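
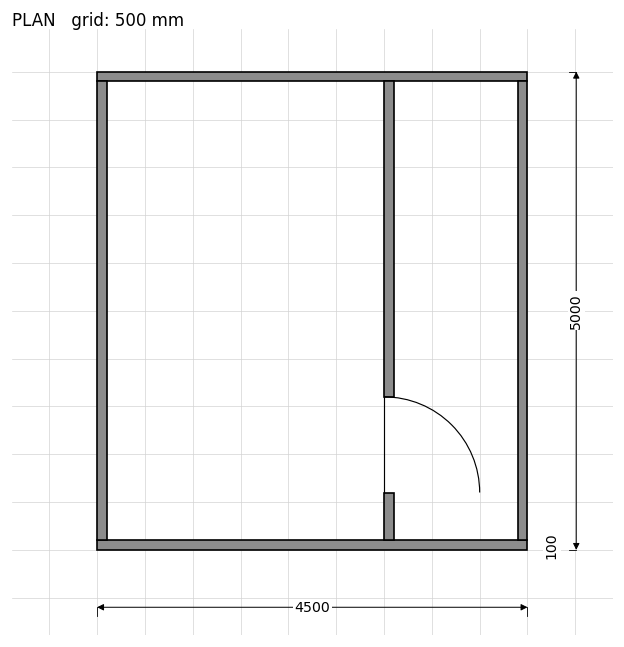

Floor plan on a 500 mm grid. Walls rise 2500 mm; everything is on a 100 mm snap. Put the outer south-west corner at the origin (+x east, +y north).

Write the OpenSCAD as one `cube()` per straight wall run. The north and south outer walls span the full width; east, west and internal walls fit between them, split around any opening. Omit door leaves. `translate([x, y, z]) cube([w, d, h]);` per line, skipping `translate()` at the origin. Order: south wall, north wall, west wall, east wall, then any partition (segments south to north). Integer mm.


cube([4500, 100, 2500]);
translate([0, 4900, 0]) cube([4500, 100, 2500]);
translate([0, 100, 0]) cube([100, 4800, 2500]);
translate([4400, 100, 0]) cube([100, 4800, 2500]);
translate([3000, 100, 0]) cube([100, 500, 2500]);
translate([3000, 1600, 0]) cube([100, 3300, 2500]);


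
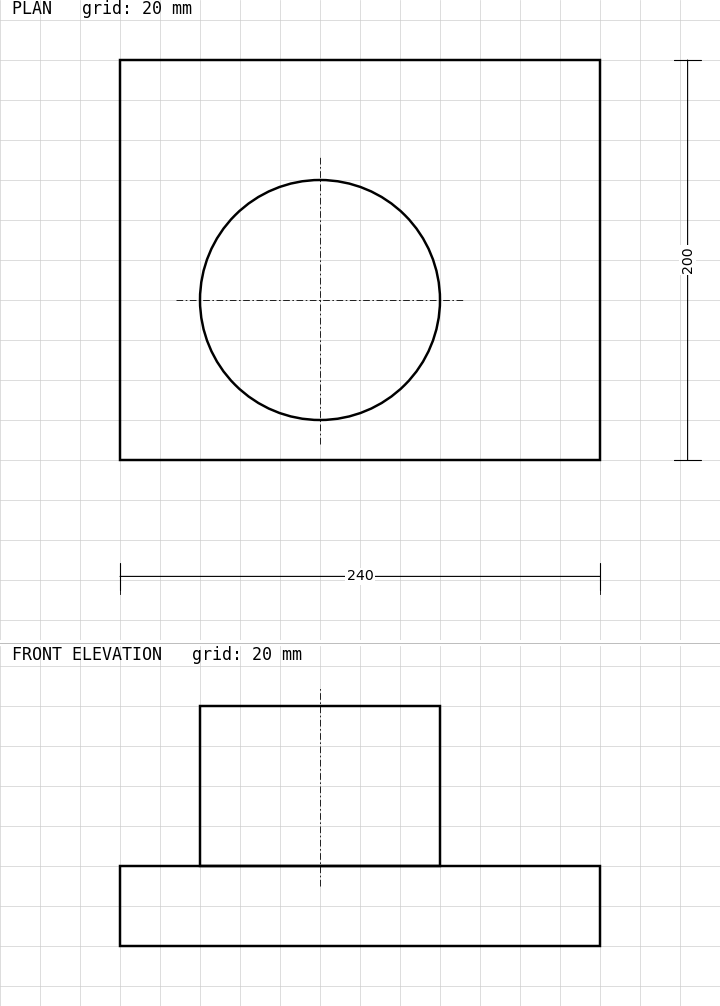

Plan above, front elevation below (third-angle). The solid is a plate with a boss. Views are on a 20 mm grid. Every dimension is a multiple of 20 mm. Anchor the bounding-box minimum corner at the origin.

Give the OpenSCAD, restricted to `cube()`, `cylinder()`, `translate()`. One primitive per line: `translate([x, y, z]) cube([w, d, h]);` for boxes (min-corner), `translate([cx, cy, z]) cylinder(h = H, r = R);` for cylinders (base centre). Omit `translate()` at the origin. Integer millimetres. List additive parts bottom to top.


cube([240, 200, 40]);
translate([100, 80, 40]) cylinder(h = 80, r = 60);


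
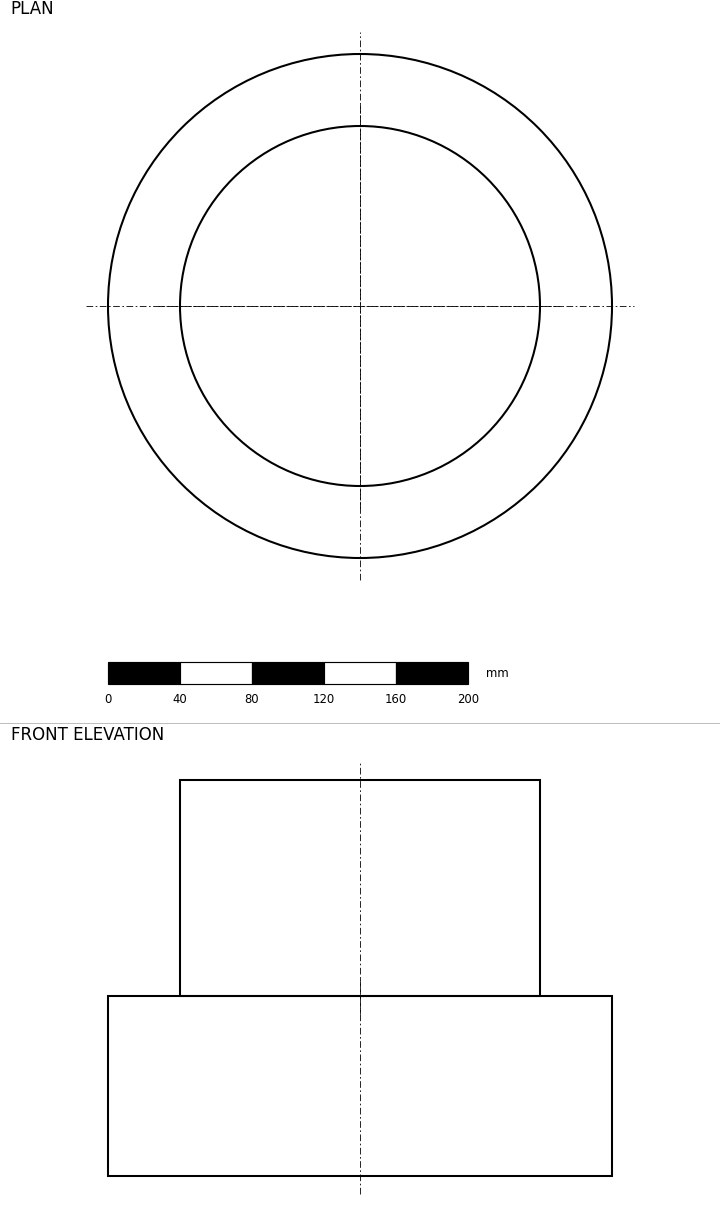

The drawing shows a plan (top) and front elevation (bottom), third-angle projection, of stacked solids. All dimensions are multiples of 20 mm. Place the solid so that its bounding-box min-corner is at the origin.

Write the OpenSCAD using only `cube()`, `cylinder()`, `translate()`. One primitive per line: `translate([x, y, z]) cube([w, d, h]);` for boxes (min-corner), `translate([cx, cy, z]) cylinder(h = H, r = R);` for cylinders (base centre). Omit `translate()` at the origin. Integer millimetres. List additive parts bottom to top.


translate([140, 140, 0]) cylinder(h = 100, r = 140);
translate([140, 140, 100]) cylinder(h = 120, r = 100);


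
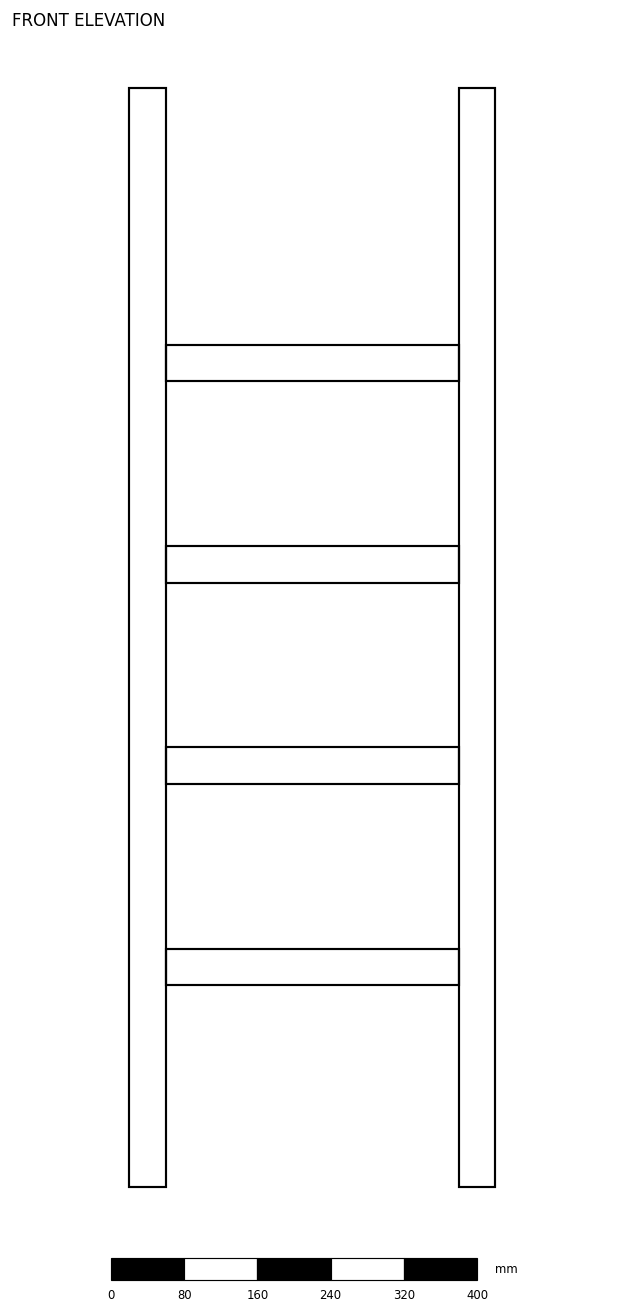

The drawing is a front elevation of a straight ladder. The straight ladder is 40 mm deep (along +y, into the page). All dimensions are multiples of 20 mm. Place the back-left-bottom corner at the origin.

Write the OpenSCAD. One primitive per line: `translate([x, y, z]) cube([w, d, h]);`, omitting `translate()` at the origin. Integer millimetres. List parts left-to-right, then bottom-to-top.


cube([40, 40, 1200]);
translate([40, 0, 220]) cube([320, 40, 40]);
translate([40, 0, 440]) cube([320, 40, 40]);
translate([40, 0, 660]) cube([320, 40, 40]);
translate([40, 0, 880]) cube([320, 40, 40]);
translate([360, 0, 0]) cube([40, 40, 1200]);


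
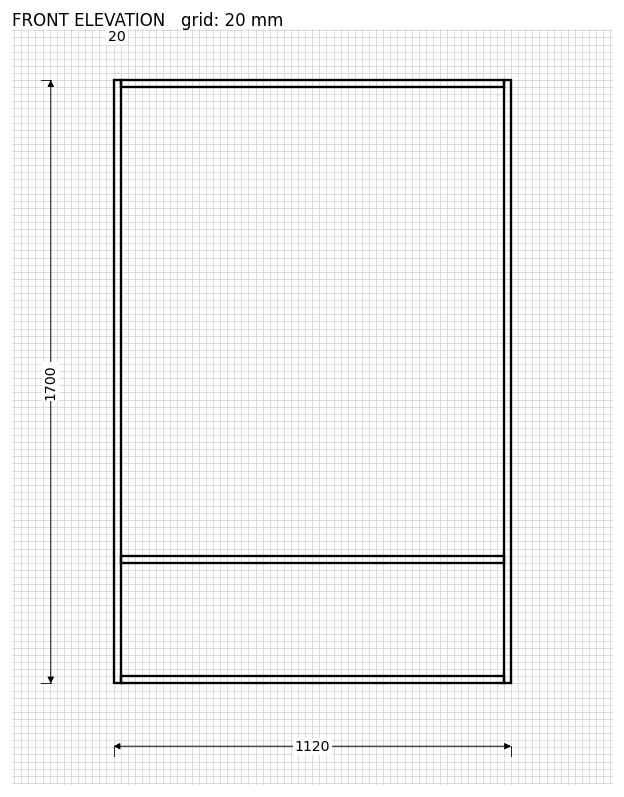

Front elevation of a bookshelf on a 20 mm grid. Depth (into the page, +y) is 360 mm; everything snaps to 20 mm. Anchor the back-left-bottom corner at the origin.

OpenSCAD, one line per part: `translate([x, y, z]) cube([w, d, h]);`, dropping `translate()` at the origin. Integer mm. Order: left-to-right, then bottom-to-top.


cube([20, 360, 1700]);
translate([20, 0, 0]) cube([1080, 360, 20]);
translate([20, 0, 340]) cube([1080, 360, 20]);
translate([20, 0, 1680]) cube([1080, 360, 20]);
translate([1100, 0, 0]) cube([20, 360, 1700]);


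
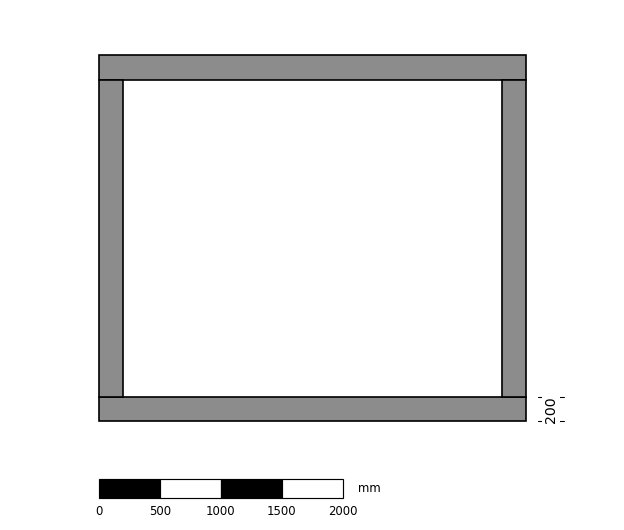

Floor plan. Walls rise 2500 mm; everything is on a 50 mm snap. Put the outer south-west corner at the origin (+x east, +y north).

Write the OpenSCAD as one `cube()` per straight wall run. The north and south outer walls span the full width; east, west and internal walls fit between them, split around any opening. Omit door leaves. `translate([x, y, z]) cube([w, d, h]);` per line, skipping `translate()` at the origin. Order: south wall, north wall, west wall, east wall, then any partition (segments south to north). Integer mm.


cube([3500, 200, 2500]);
translate([0, 2800, 0]) cube([3500, 200, 2500]);
translate([0, 200, 0]) cube([200, 2600, 2500]);
translate([3300, 200, 0]) cube([200, 2600, 2500]);


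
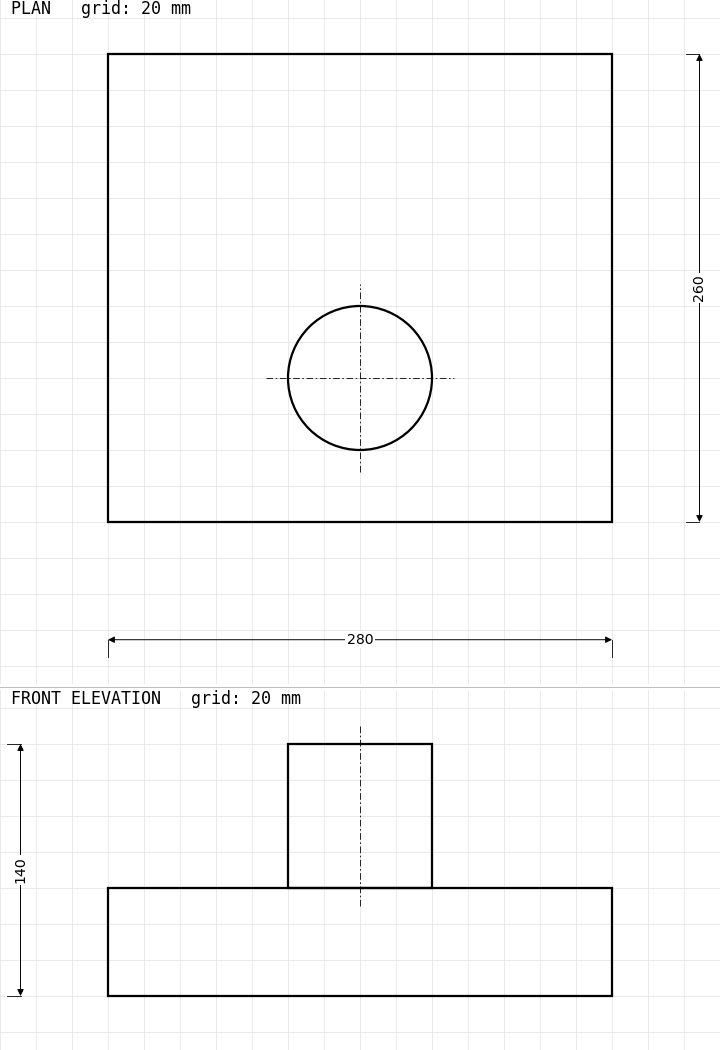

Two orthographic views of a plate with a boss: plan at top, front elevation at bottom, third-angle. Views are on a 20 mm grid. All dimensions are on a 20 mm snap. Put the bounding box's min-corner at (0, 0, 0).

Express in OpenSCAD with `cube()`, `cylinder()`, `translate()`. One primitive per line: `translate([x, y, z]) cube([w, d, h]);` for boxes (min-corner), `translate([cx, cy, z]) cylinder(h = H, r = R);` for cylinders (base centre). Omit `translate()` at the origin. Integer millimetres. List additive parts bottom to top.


cube([280, 260, 60]);
translate([140, 80, 60]) cylinder(h = 80, r = 40);


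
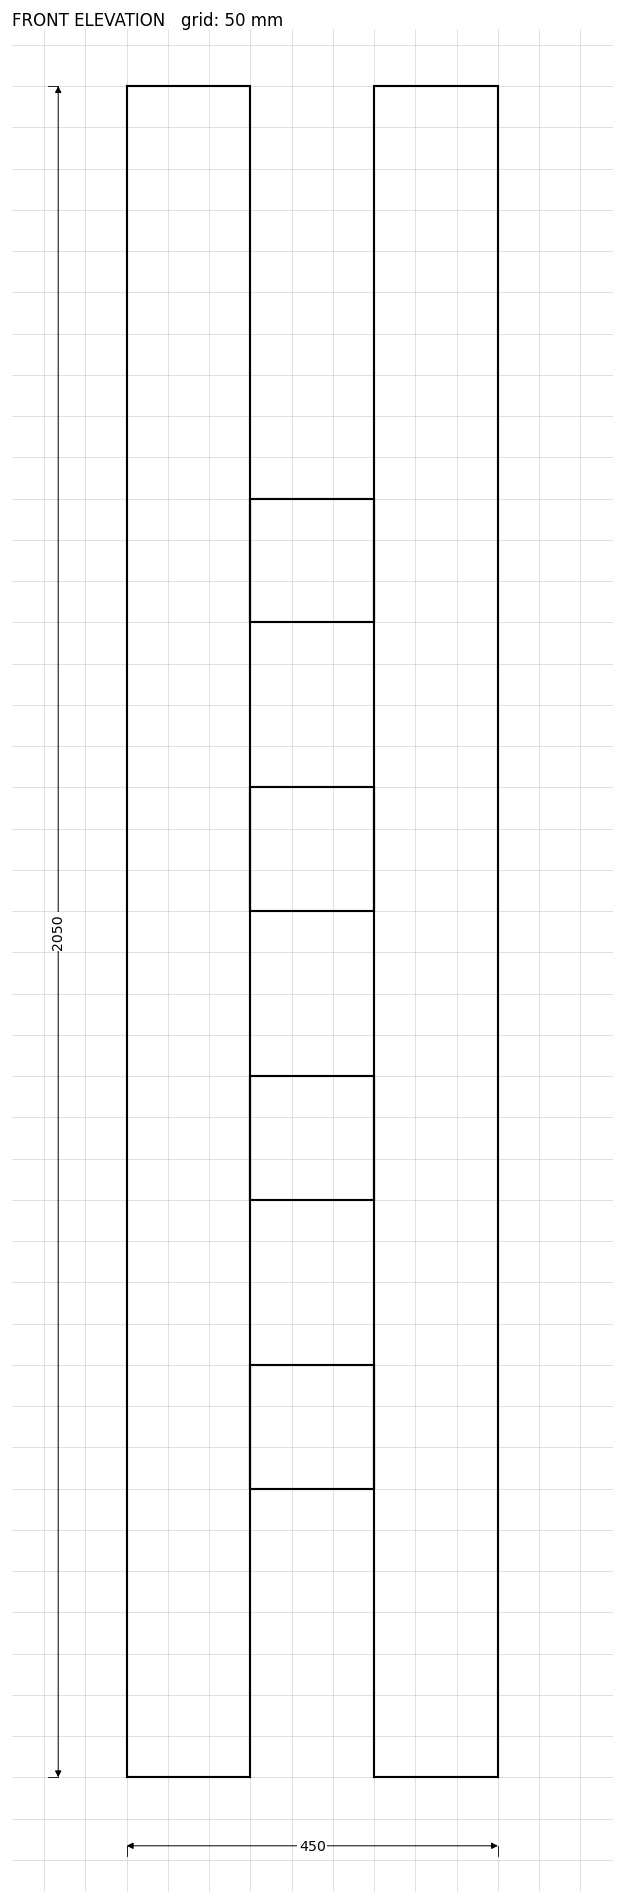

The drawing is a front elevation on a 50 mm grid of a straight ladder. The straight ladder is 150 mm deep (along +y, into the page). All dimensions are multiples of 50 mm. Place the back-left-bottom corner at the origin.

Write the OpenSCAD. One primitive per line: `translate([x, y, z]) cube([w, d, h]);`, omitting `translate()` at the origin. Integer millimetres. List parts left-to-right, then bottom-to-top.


cube([150, 150, 2050]);
translate([150, 0, 350]) cube([150, 150, 150]);
translate([150, 0, 700]) cube([150, 150, 150]);
translate([150, 0, 1050]) cube([150, 150, 150]);
translate([150, 0, 1400]) cube([150, 150, 150]);
translate([300, 0, 0]) cube([150, 150, 2050]);


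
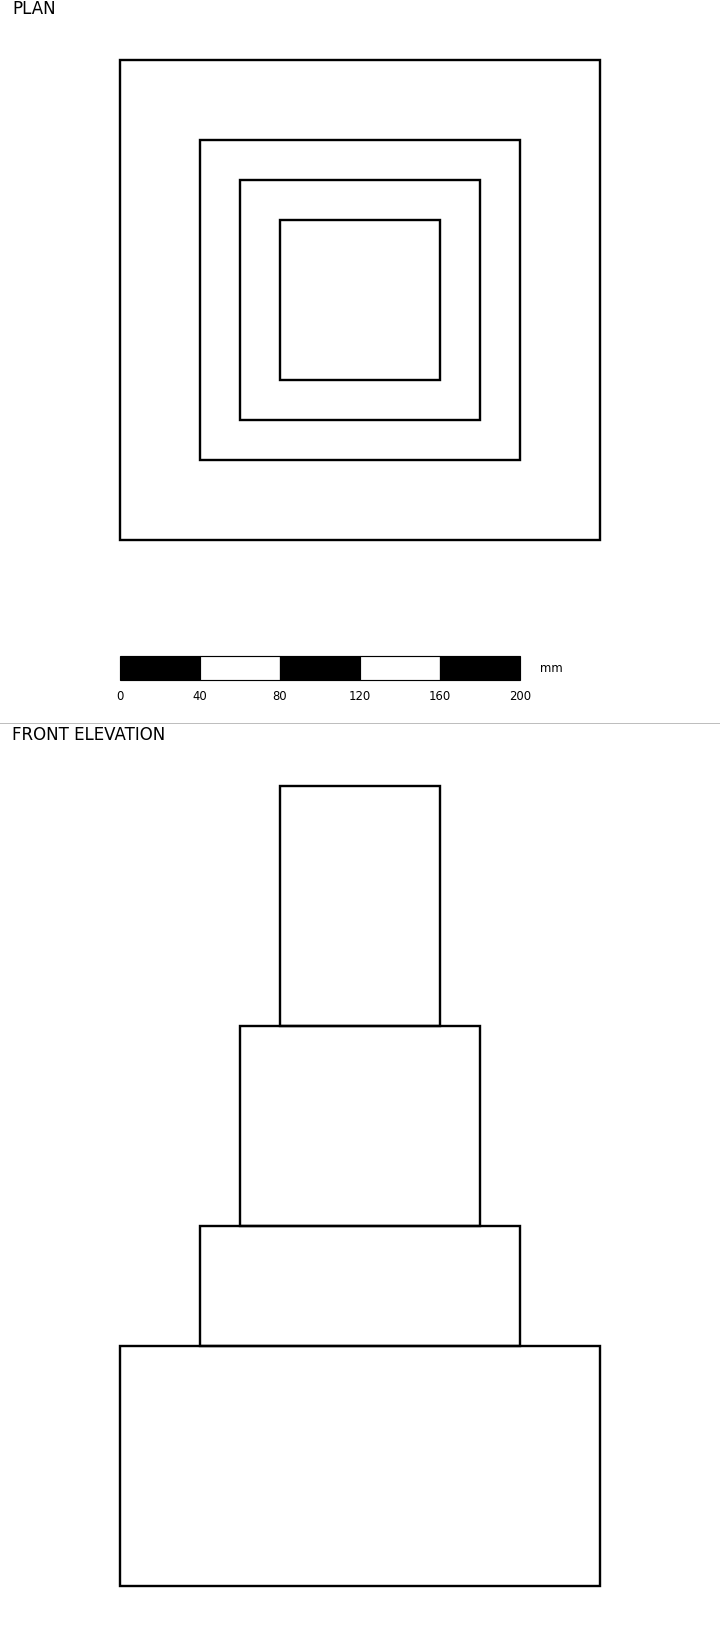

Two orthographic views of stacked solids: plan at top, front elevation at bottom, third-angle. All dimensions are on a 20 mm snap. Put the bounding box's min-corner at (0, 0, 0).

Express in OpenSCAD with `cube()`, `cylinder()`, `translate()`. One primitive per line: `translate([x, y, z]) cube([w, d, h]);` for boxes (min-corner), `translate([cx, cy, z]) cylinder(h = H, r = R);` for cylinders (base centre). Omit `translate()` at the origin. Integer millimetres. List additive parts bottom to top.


cube([240, 240, 120]);
translate([40, 40, 120]) cube([160, 160, 60]);
translate([60, 60, 180]) cube([120, 120, 100]);
translate([80, 80, 280]) cube([80, 80, 120]);


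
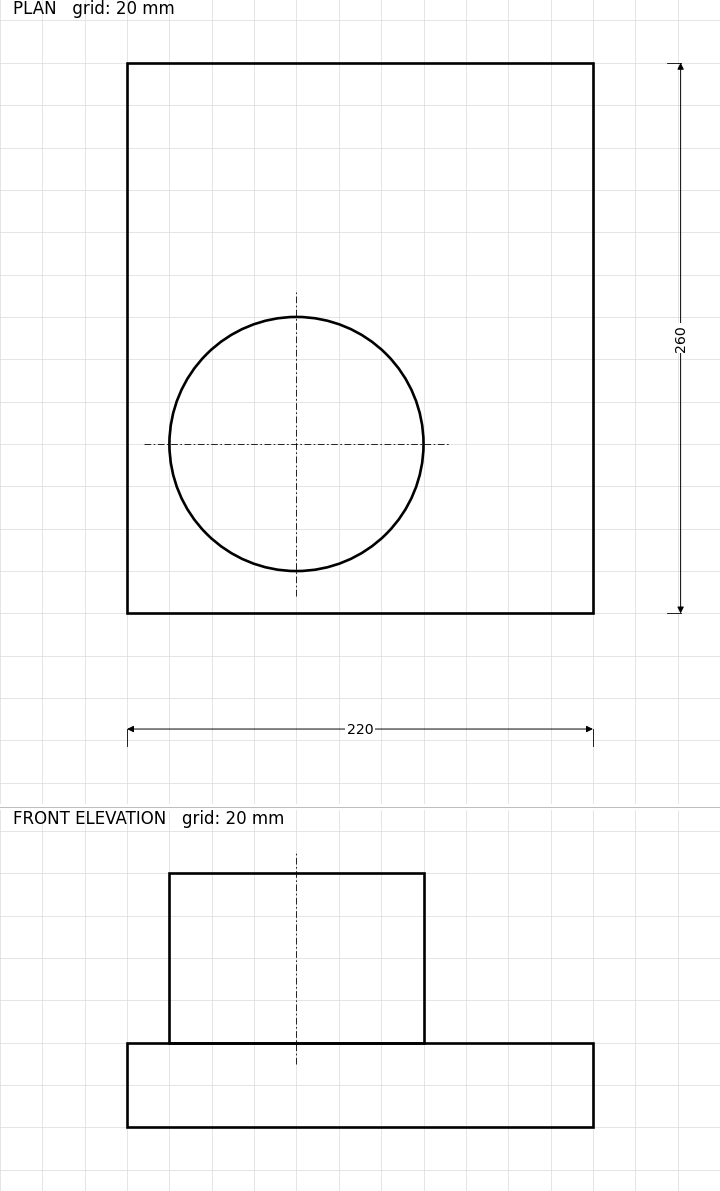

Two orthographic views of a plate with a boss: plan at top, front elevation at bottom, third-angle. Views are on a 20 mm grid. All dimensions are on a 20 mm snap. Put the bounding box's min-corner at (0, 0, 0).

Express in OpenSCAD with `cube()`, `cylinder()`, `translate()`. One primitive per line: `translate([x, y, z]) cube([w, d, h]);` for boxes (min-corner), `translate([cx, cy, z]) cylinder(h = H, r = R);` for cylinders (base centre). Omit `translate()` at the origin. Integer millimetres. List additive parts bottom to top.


cube([220, 260, 40]);
translate([80, 80, 40]) cylinder(h = 80, r = 60);


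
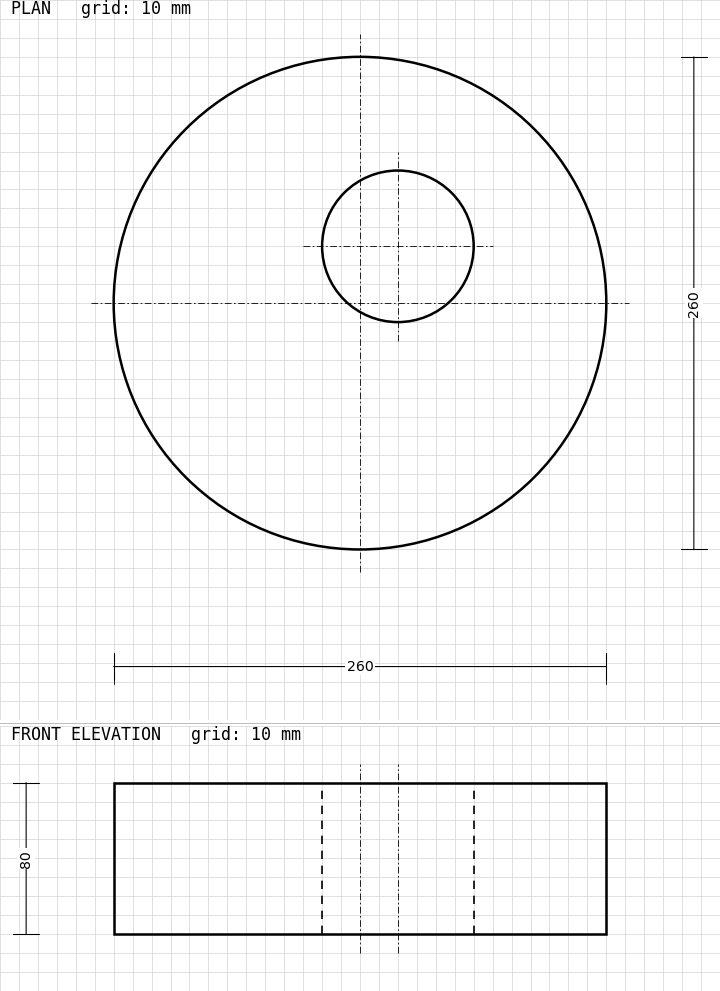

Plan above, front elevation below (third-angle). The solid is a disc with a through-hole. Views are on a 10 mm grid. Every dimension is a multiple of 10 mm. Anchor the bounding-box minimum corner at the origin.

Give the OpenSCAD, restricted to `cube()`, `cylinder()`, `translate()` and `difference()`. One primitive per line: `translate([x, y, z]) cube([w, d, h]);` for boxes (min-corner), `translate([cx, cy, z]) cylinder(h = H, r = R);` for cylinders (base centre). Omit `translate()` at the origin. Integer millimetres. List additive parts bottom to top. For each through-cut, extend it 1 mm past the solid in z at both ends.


difference() {
  translate([130, 130, 0]) cylinder(h = 80, r = 130);
  translate([150, 160, -1]) cylinder(h = 82, r = 40);
}


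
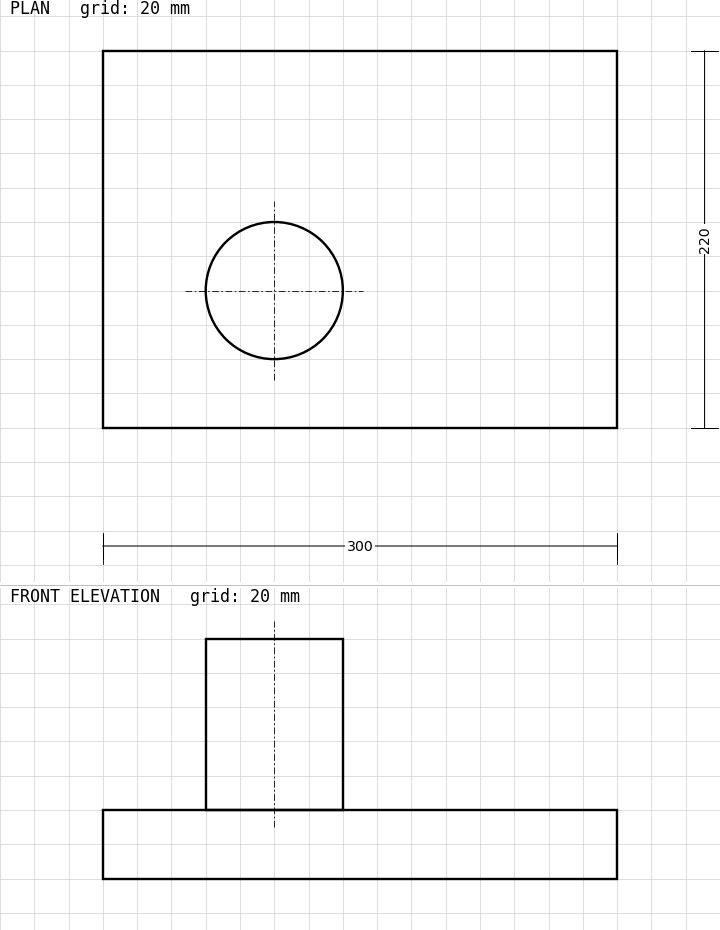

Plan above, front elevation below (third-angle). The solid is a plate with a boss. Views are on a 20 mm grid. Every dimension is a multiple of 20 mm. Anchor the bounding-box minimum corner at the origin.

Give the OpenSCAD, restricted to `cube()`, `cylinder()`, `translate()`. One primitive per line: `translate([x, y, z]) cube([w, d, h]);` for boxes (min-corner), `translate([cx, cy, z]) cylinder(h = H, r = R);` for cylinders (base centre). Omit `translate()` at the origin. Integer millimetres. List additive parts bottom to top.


cube([300, 220, 40]);
translate([100, 80, 40]) cylinder(h = 100, r = 40);


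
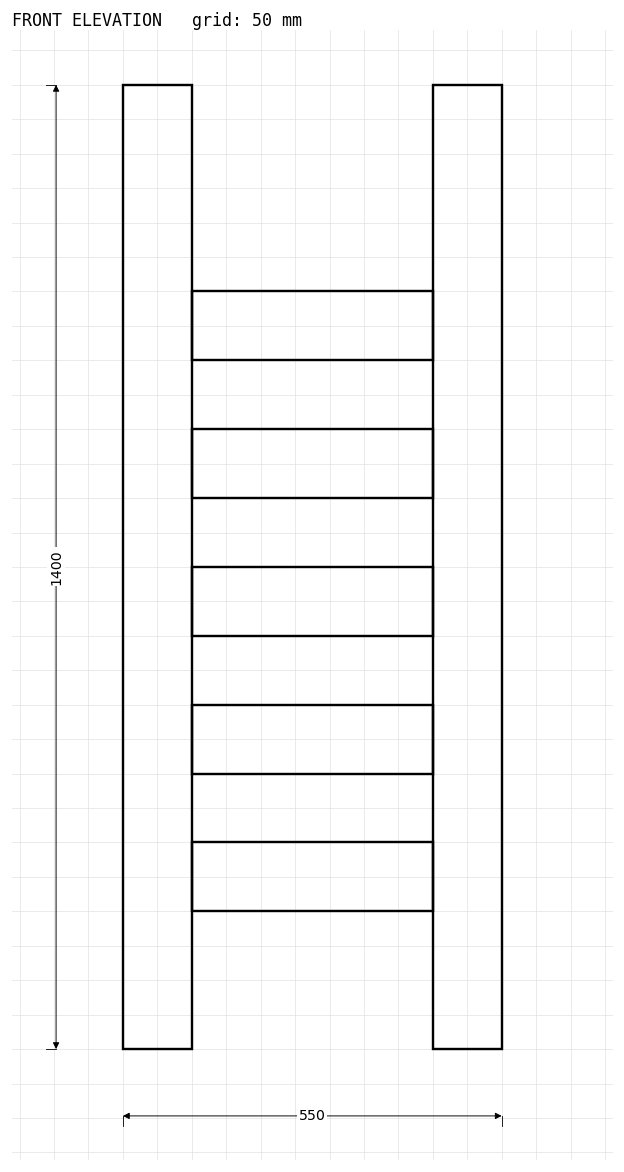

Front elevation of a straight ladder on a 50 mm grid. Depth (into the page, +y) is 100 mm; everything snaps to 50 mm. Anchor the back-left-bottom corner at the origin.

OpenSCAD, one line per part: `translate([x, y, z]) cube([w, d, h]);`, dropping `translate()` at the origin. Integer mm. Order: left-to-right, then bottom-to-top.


cube([100, 100, 1400]);
translate([100, 0, 200]) cube([350, 100, 100]);
translate([100, 0, 400]) cube([350, 100, 100]);
translate([100, 0, 600]) cube([350, 100, 100]);
translate([100, 0, 800]) cube([350, 100, 100]);
translate([100, 0, 1000]) cube([350, 100, 100]);
translate([450, 0, 0]) cube([100, 100, 1400]);


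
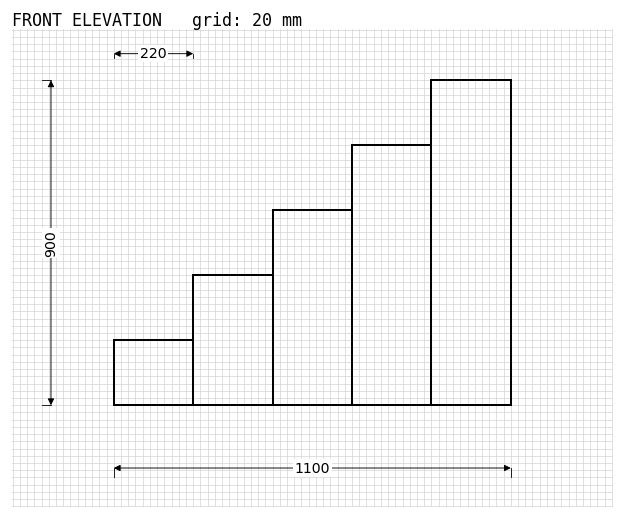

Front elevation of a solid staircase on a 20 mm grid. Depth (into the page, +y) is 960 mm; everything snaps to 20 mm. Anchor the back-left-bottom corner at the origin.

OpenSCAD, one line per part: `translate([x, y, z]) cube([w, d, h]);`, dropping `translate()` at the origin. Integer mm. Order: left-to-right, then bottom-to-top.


cube([220, 960, 180]);
translate([220, 0, 0]) cube([220, 960, 360]);
translate([440, 0, 0]) cube([220, 960, 540]);
translate([660, 0, 0]) cube([220, 960, 720]);
translate([880, 0, 0]) cube([220, 960, 900]);


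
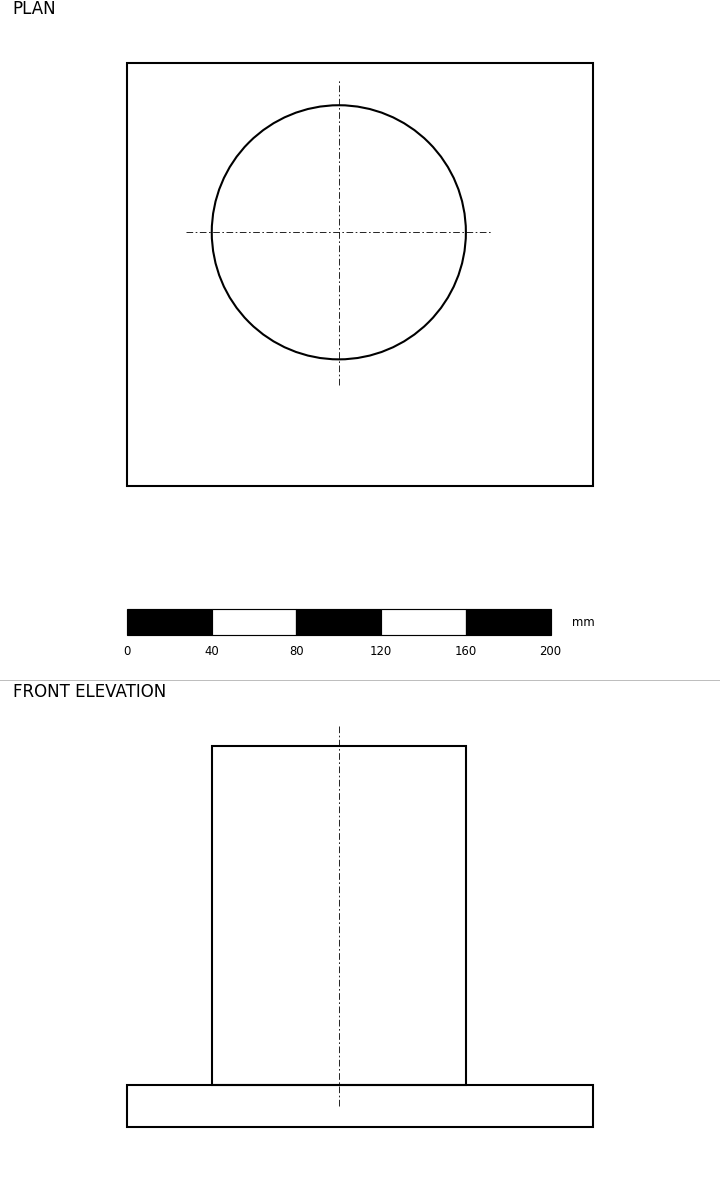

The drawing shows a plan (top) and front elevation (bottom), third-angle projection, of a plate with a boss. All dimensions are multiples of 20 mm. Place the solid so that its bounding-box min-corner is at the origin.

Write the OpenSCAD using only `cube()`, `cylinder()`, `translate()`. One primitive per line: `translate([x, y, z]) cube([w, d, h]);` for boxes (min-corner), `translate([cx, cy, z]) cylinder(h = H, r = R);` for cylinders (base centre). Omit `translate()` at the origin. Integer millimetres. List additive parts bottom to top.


cube([220, 200, 20]);
translate([100, 120, 20]) cylinder(h = 160, r = 60);


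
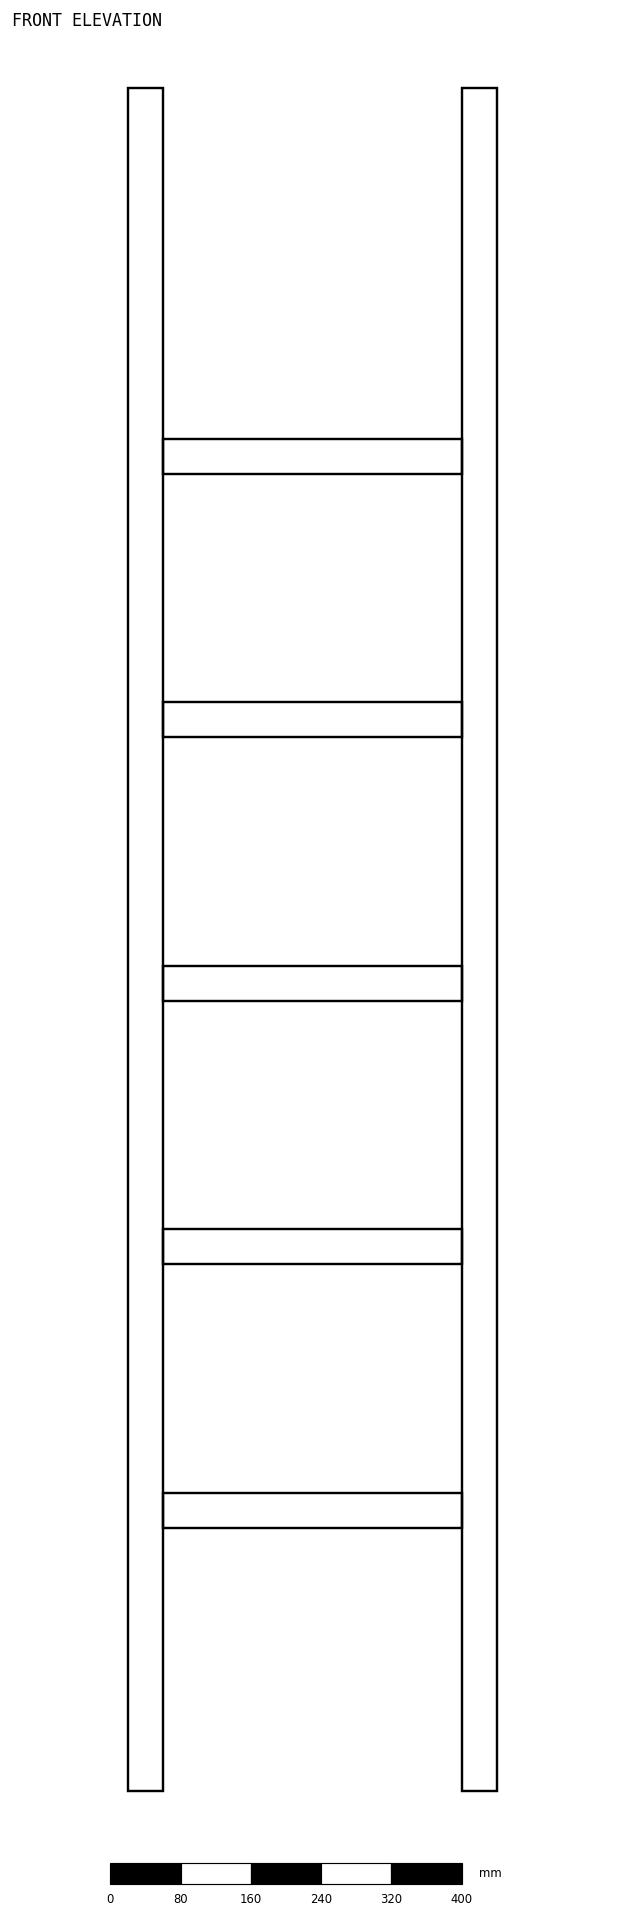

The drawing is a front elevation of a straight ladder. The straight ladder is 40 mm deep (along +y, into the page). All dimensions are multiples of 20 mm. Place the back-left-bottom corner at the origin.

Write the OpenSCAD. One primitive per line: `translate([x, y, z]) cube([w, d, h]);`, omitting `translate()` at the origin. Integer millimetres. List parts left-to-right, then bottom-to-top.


cube([40, 40, 1940]);
translate([40, 0, 300]) cube([340, 40, 40]);
translate([40, 0, 600]) cube([340, 40, 40]);
translate([40, 0, 900]) cube([340, 40, 40]);
translate([40, 0, 1200]) cube([340, 40, 40]);
translate([40, 0, 1500]) cube([340, 40, 40]);
translate([380, 0, 0]) cube([40, 40, 1940]);


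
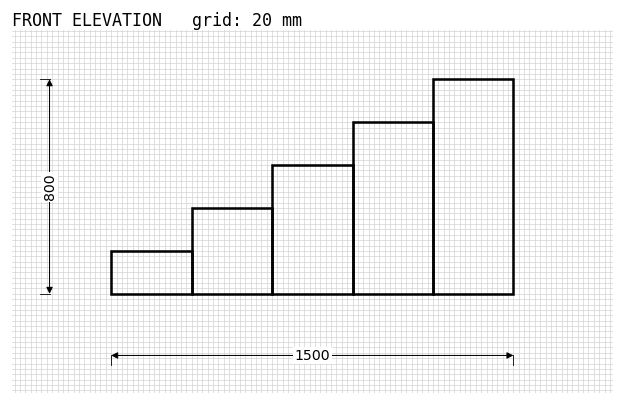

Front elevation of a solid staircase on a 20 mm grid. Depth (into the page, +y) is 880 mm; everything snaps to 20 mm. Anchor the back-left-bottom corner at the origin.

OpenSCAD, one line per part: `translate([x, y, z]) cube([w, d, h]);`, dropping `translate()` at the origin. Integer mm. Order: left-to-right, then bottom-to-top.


cube([300, 880, 160]);
translate([300, 0, 0]) cube([300, 880, 320]);
translate([600, 0, 0]) cube([300, 880, 480]);
translate([900, 0, 0]) cube([300, 880, 640]);
translate([1200, 0, 0]) cube([300, 880, 800]);


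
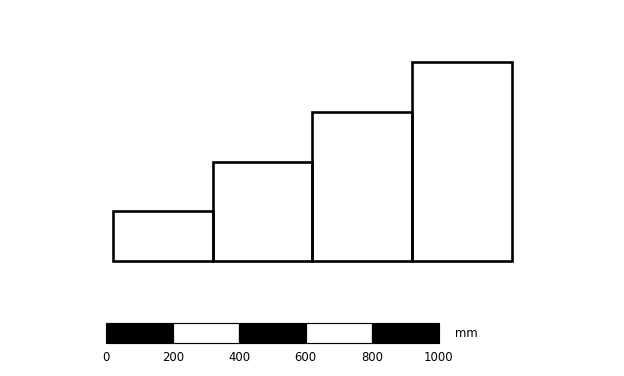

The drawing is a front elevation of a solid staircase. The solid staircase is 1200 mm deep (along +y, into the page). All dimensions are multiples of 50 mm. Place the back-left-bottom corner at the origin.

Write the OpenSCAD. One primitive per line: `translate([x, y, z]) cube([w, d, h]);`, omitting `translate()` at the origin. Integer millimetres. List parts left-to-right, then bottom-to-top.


cube([300, 1200, 150]);
translate([300, 0, 0]) cube([300, 1200, 300]);
translate([600, 0, 0]) cube([300, 1200, 450]);
translate([900, 0, 0]) cube([300, 1200, 600]);


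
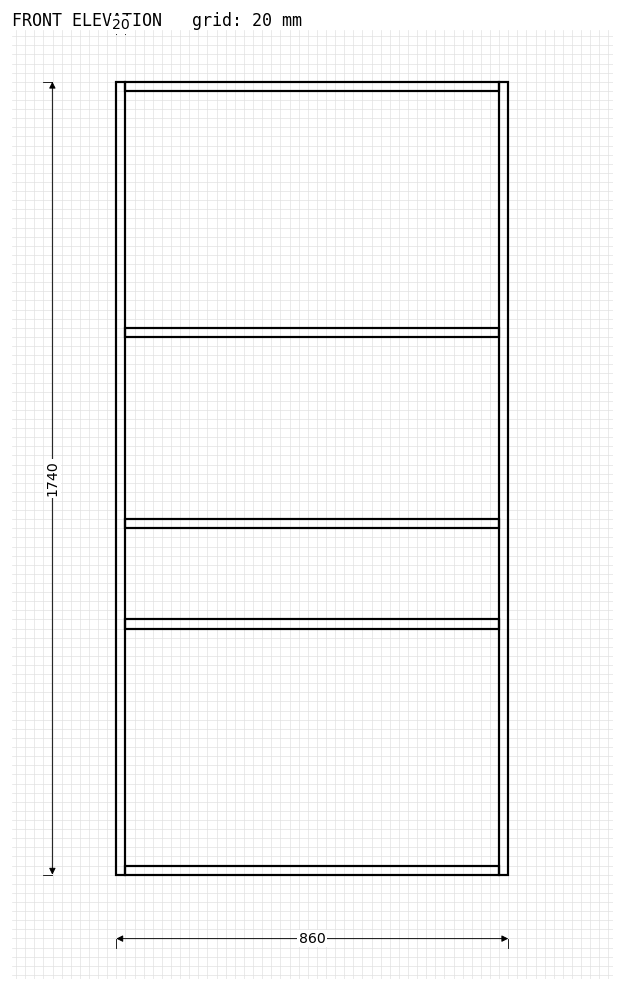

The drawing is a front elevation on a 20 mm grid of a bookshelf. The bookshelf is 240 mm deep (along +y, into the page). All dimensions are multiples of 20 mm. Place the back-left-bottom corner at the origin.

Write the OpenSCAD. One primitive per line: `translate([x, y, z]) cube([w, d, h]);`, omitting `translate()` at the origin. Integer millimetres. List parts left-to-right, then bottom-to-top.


cube([20, 240, 1740]);
translate([20, 0, 0]) cube([820, 240, 20]);
translate([20, 0, 540]) cube([820, 240, 20]);
translate([20, 0, 760]) cube([820, 240, 20]);
translate([20, 0, 1180]) cube([820, 240, 20]);
translate([20, 0, 1720]) cube([820, 240, 20]);
translate([840, 0, 0]) cube([20, 240, 1740]);


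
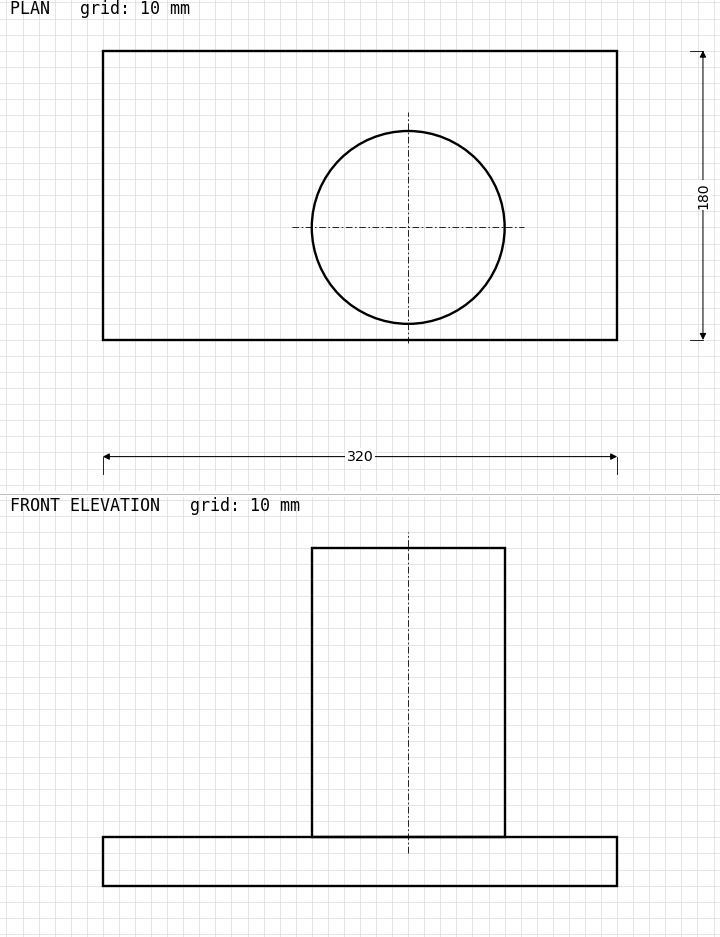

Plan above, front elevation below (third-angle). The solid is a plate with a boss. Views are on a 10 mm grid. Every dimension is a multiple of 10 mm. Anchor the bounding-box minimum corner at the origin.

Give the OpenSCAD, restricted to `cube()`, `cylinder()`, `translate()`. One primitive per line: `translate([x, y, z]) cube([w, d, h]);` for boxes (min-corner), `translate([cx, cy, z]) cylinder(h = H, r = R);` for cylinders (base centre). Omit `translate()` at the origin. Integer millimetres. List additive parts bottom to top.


cube([320, 180, 30]);
translate([190, 70, 30]) cylinder(h = 180, r = 60);


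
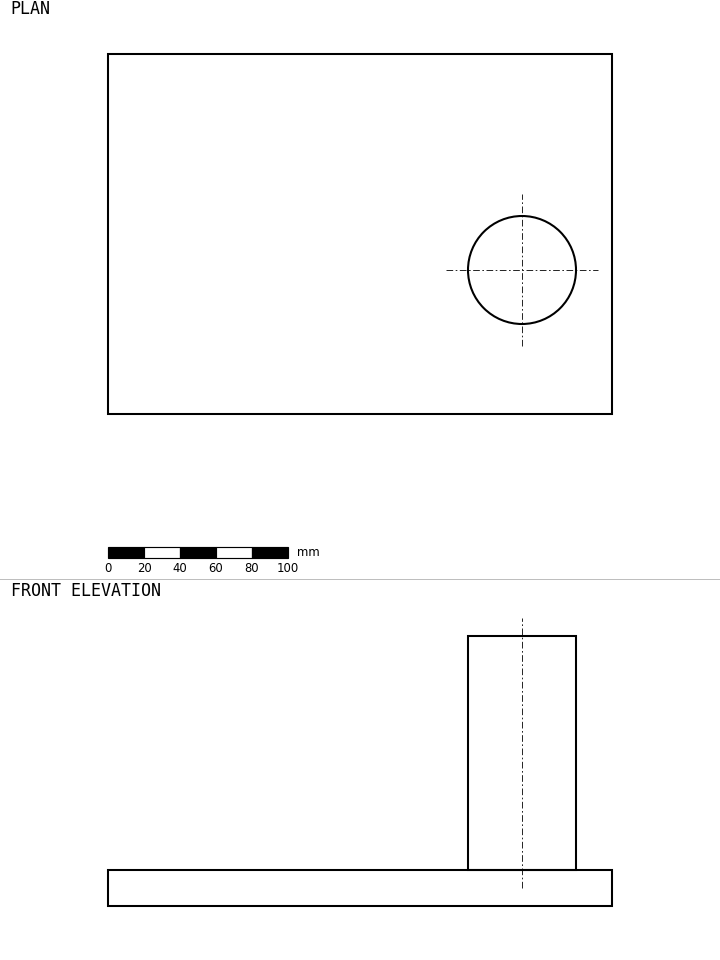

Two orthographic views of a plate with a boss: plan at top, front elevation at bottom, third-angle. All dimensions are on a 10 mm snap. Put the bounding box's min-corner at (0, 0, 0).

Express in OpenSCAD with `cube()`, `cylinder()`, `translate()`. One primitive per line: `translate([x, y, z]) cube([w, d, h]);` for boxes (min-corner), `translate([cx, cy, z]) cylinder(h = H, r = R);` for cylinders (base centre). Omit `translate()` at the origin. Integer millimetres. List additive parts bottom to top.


cube([280, 200, 20]);
translate([230, 80, 20]) cylinder(h = 130, r = 30);


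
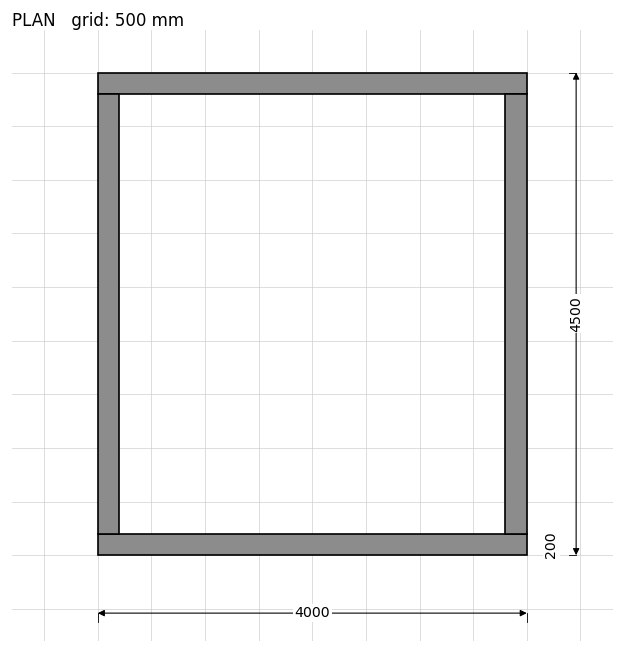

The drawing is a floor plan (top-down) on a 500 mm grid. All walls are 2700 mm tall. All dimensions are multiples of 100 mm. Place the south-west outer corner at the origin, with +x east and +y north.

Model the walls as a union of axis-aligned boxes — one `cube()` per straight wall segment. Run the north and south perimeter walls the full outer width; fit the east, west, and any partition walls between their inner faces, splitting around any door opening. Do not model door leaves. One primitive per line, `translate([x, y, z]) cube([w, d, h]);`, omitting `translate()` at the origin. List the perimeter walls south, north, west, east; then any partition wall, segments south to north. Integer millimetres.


cube([4000, 200, 2700]);
translate([0, 4300, 0]) cube([4000, 200, 2700]);
translate([0, 200, 0]) cube([200, 4100, 2700]);
translate([3800, 200, 0]) cube([200, 4100, 2700]);


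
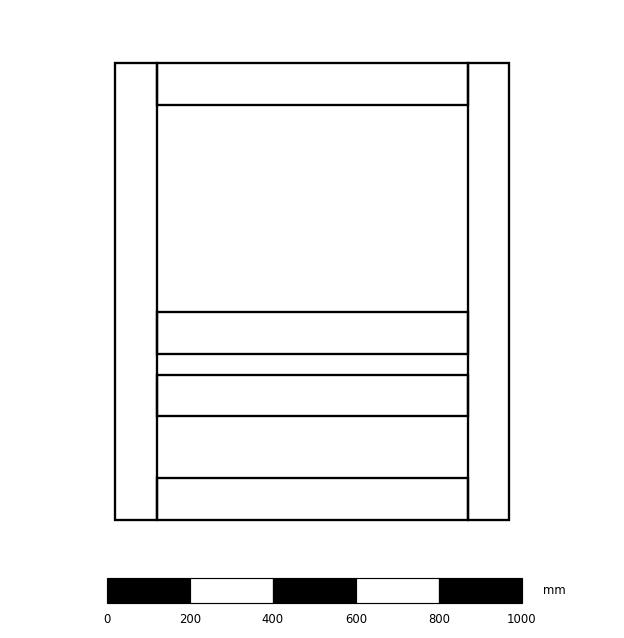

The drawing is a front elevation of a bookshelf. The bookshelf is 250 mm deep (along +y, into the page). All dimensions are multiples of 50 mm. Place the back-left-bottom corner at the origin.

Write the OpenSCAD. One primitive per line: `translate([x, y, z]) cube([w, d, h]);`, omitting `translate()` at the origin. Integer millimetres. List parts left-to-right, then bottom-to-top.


cube([100, 250, 1100]);
translate([100, 0, 0]) cube([750, 250, 100]);
translate([100, 0, 250]) cube([750, 250, 100]);
translate([100, 0, 400]) cube([750, 250, 100]);
translate([100, 0, 1000]) cube([750, 250, 100]);
translate([850, 0, 0]) cube([100, 250, 1100]);


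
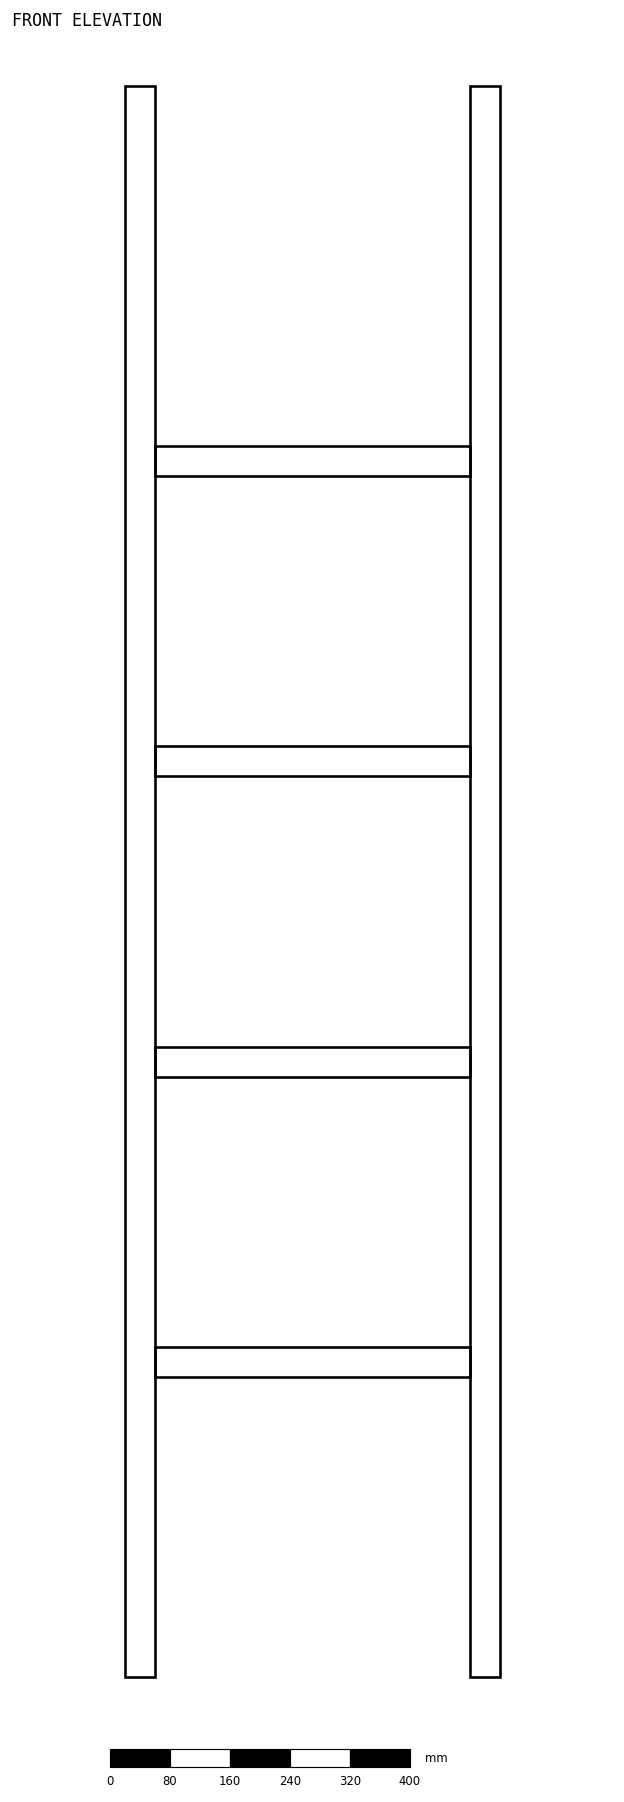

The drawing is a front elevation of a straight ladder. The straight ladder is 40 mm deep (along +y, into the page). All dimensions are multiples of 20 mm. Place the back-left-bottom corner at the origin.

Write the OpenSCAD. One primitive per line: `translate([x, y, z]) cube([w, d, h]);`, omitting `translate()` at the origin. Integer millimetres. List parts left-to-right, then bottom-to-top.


cube([40, 40, 2120]);
translate([40, 0, 400]) cube([420, 40, 40]);
translate([40, 0, 800]) cube([420, 40, 40]);
translate([40, 0, 1200]) cube([420, 40, 40]);
translate([40, 0, 1600]) cube([420, 40, 40]);
translate([460, 0, 0]) cube([40, 40, 2120]);


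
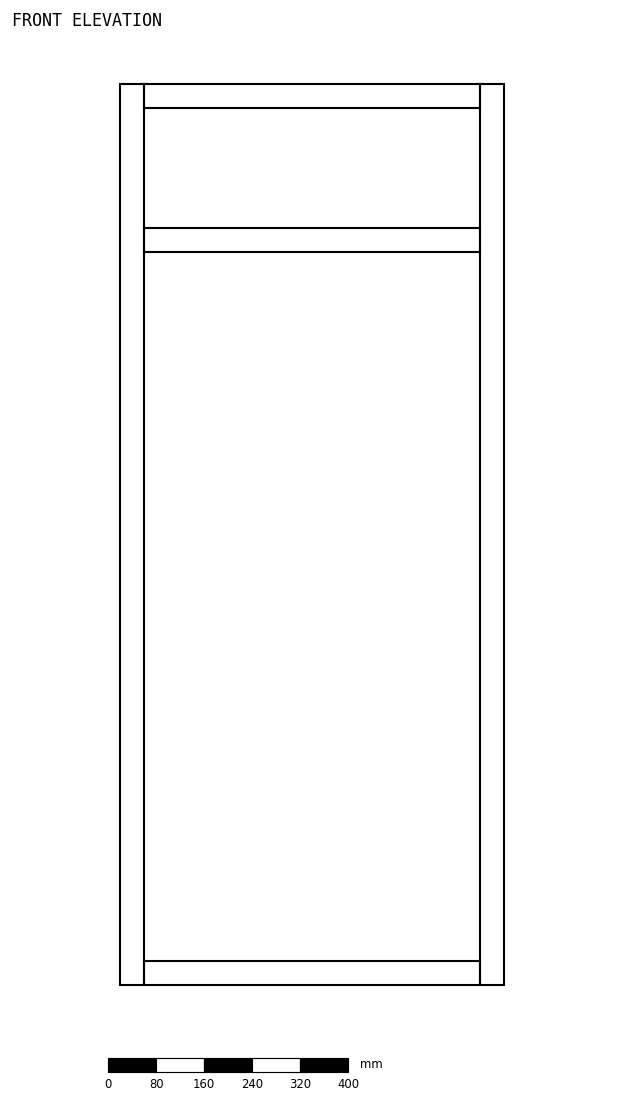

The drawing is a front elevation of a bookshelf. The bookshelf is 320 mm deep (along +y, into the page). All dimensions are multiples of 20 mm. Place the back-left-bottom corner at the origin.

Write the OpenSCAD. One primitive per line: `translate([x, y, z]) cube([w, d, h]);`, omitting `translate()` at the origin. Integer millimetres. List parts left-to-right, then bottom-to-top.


cube([40, 320, 1500]);
translate([40, 0, 0]) cube([560, 320, 40]);
translate([40, 0, 1220]) cube([560, 320, 40]);
translate([40, 0, 1460]) cube([560, 320, 40]);
translate([600, 0, 0]) cube([40, 320, 1500]);


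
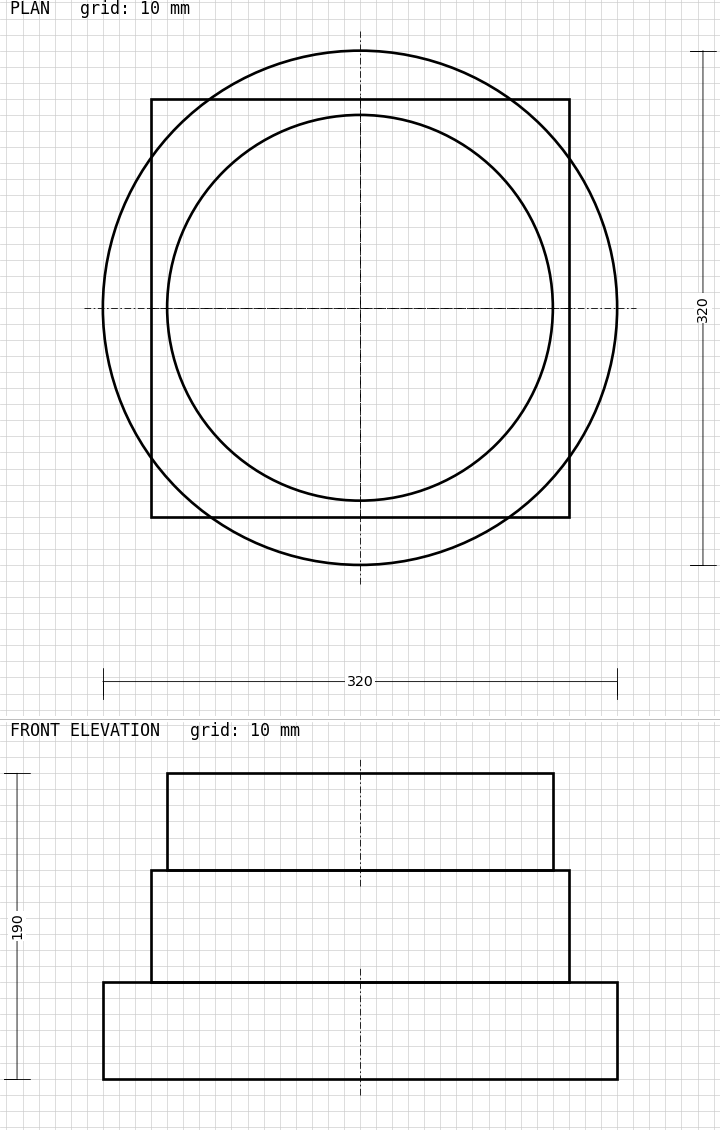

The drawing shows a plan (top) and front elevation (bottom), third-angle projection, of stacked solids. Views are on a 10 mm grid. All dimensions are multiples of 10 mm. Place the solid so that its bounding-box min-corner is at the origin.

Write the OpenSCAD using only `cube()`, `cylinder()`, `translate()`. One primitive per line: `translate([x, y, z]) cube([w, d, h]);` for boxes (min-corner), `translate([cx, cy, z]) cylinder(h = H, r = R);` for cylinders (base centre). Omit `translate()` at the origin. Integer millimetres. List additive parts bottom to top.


translate([160, 160, 0]) cylinder(h = 60, r = 160);
translate([30, 30, 60]) cube([260, 260, 70]);
translate([160, 160, 130]) cylinder(h = 60, r = 120);


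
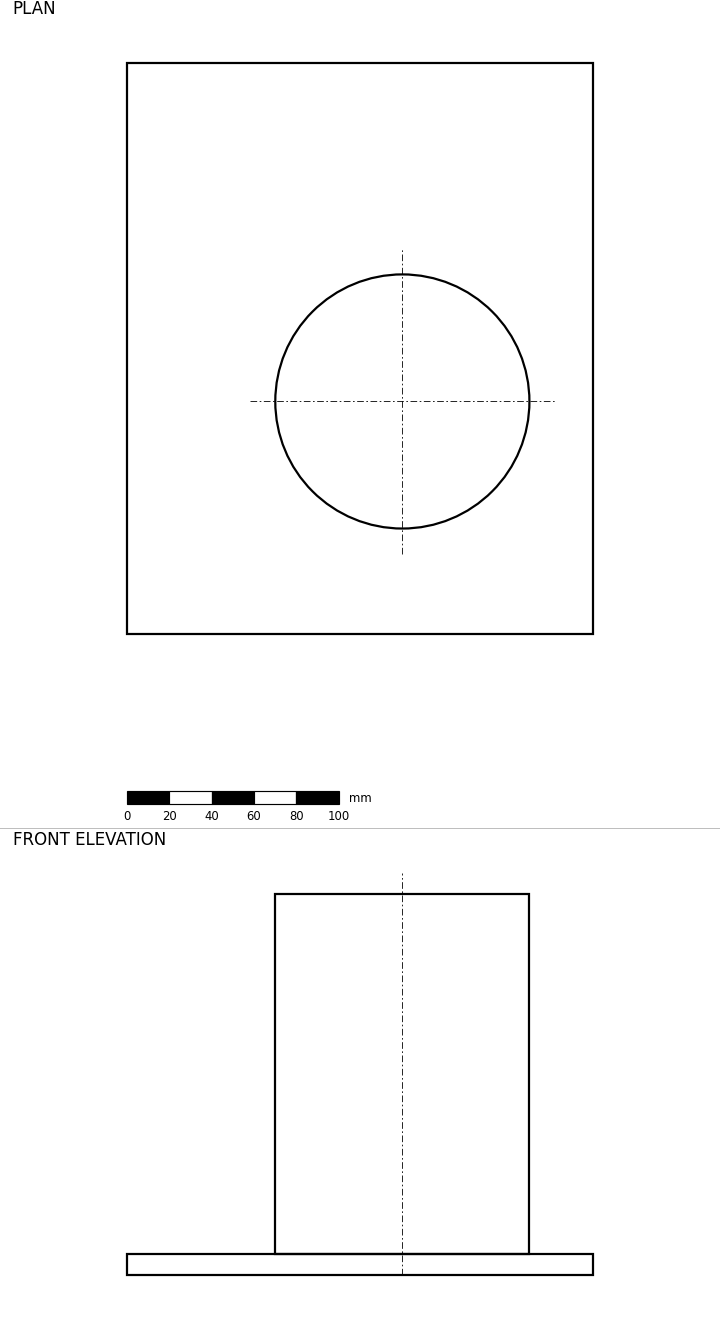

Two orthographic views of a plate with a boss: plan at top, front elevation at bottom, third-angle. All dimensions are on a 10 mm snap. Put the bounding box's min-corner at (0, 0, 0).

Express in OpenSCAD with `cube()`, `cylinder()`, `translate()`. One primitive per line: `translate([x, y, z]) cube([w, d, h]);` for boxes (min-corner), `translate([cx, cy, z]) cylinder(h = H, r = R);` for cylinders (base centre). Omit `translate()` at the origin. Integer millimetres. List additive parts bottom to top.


cube([220, 270, 10]);
translate([130, 110, 10]) cylinder(h = 170, r = 60);


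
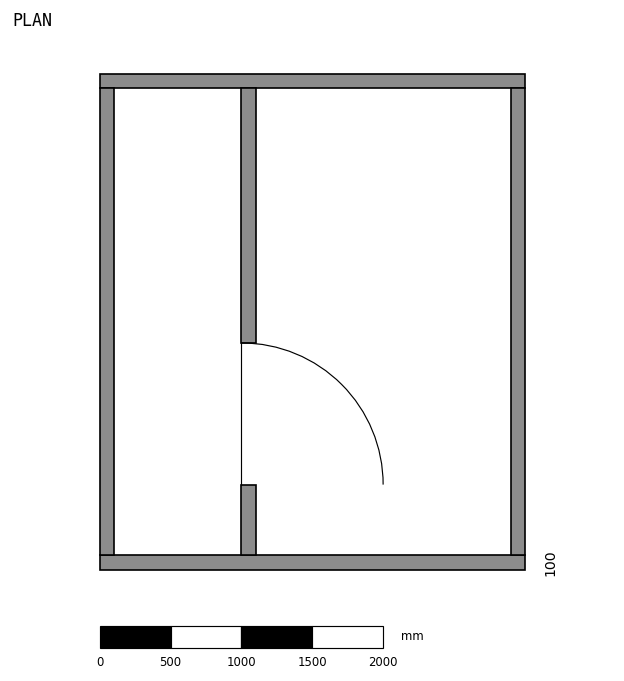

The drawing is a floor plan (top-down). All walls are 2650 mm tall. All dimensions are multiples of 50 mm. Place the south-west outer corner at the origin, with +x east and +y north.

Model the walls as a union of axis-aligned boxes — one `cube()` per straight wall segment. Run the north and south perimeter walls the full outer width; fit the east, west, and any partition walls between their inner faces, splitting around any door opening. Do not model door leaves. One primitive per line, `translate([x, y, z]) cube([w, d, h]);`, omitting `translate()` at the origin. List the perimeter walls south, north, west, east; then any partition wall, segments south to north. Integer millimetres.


cube([3000, 100, 2650]);
translate([0, 3400, 0]) cube([3000, 100, 2650]);
translate([0, 100, 0]) cube([100, 3300, 2650]);
translate([2900, 100, 0]) cube([100, 3300, 2650]);
translate([1000, 100, 0]) cube([100, 500, 2650]);
translate([1000, 1600, 0]) cube([100, 1800, 2650]);


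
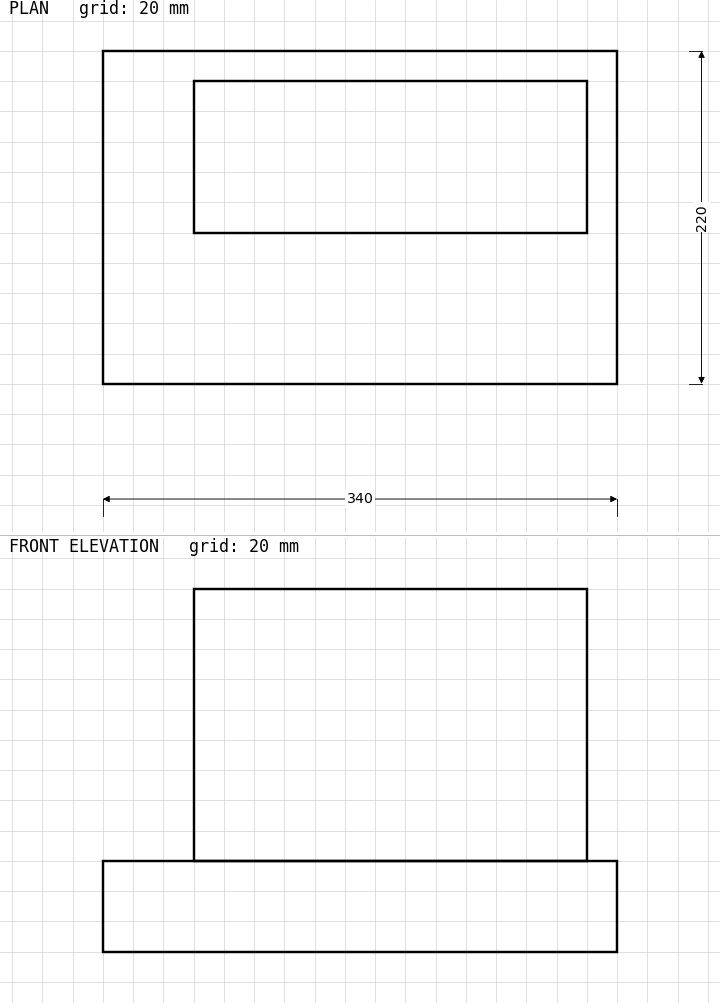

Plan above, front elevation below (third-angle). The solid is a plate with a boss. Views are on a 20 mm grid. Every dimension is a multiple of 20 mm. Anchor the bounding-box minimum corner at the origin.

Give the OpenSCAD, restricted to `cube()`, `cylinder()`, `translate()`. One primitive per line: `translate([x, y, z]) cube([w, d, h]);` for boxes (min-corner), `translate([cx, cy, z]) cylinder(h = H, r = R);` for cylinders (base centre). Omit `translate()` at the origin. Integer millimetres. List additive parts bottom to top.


cube([340, 220, 60]);
translate([60, 100, 60]) cube([260, 100, 180]);


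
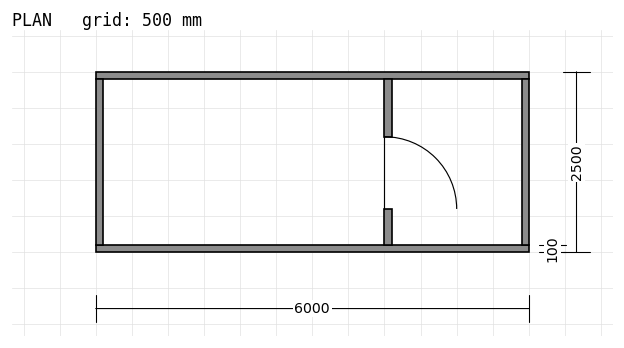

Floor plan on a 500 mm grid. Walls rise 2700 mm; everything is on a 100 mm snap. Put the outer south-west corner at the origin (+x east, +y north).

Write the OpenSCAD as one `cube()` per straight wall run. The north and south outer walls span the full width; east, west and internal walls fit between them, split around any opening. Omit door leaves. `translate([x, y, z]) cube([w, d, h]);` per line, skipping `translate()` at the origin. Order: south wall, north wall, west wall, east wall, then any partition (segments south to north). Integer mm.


cube([6000, 100, 2700]);
translate([0, 2400, 0]) cube([6000, 100, 2700]);
translate([0, 100, 0]) cube([100, 2300, 2700]);
translate([5900, 100, 0]) cube([100, 2300, 2700]);
translate([4000, 100, 0]) cube([100, 500, 2700]);
translate([4000, 1600, 0]) cube([100, 800, 2700]);


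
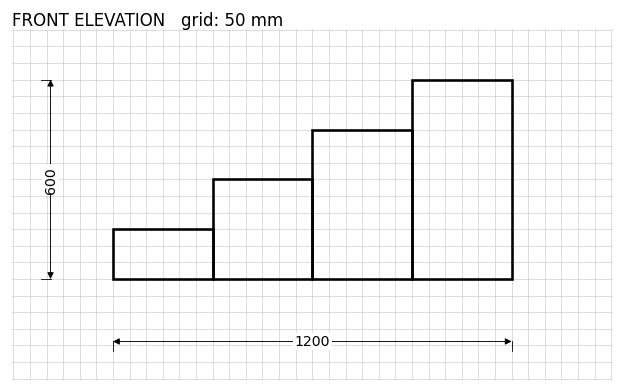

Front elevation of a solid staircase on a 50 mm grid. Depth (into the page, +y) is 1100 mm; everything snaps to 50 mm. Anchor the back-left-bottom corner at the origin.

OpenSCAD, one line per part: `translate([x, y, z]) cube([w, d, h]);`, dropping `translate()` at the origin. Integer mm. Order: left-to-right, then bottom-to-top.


cube([300, 1100, 150]);
translate([300, 0, 0]) cube([300, 1100, 300]);
translate([600, 0, 0]) cube([300, 1100, 450]);
translate([900, 0, 0]) cube([300, 1100, 600]);


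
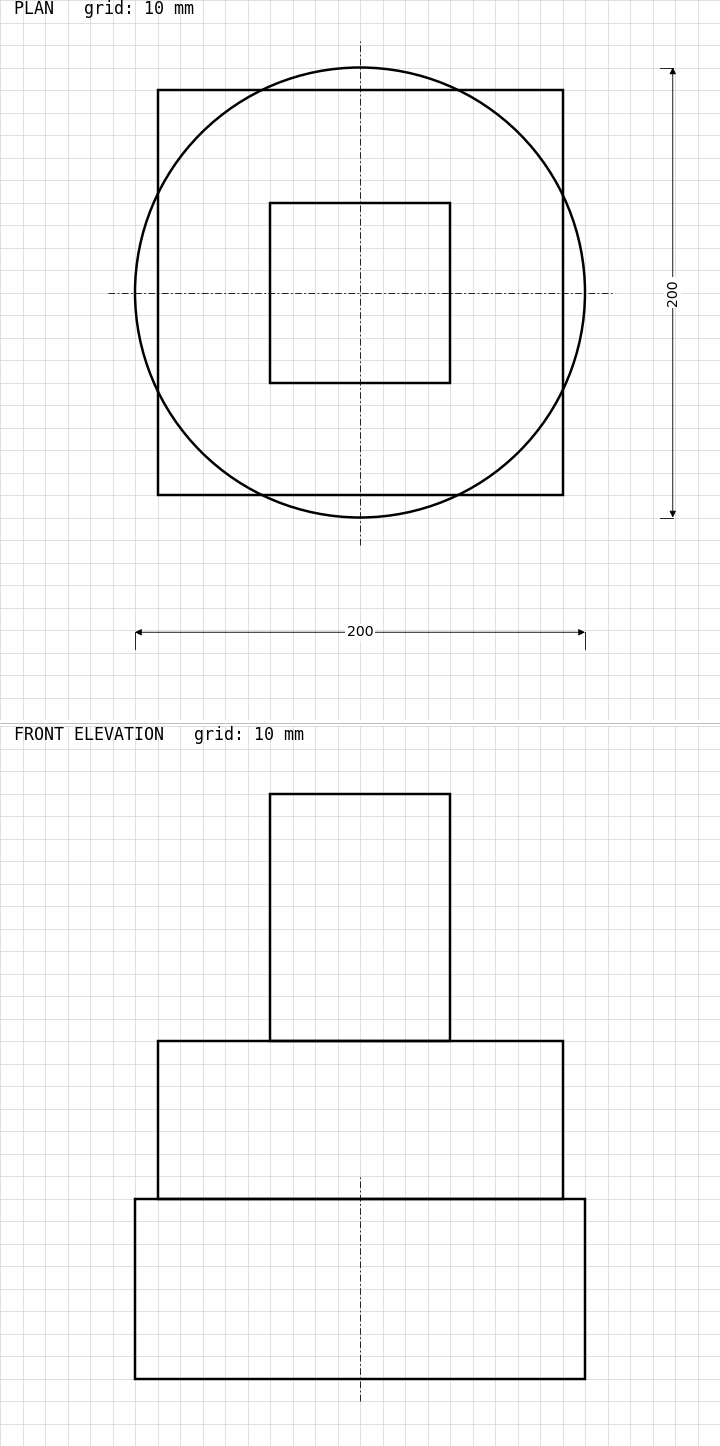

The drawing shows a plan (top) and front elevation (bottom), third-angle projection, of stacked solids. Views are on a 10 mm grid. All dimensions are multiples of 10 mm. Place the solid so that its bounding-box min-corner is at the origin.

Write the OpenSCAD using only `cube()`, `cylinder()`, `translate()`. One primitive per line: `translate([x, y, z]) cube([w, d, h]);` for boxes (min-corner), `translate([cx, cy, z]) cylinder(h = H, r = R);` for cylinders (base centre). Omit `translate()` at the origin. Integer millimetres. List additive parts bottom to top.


translate([100, 100, 0]) cylinder(h = 80, r = 100);
translate([10, 10, 80]) cube([180, 180, 70]);
translate([60, 60, 150]) cube([80, 80, 110]);


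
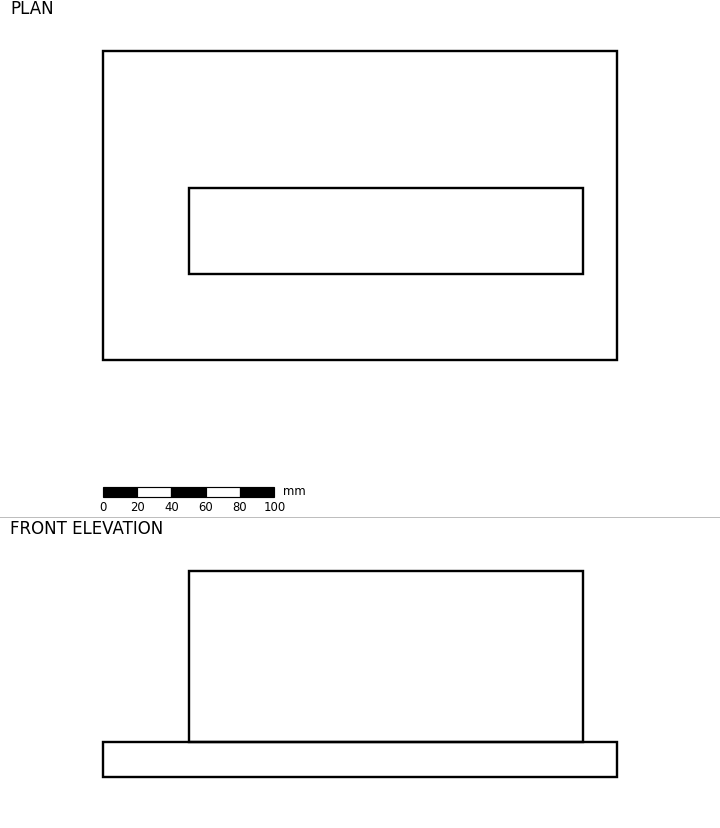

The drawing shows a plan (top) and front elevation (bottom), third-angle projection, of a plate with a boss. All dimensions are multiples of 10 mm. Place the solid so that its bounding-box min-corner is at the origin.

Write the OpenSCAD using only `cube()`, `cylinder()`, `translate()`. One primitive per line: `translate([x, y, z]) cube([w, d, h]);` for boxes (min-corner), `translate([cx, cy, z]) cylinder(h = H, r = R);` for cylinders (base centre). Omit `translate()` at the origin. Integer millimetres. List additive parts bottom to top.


cube([300, 180, 20]);
translate([50, 50, 20]) cube([230, 50, 100]);


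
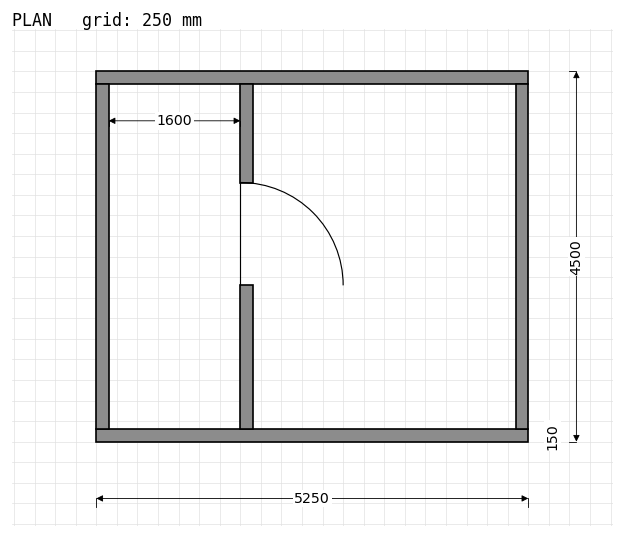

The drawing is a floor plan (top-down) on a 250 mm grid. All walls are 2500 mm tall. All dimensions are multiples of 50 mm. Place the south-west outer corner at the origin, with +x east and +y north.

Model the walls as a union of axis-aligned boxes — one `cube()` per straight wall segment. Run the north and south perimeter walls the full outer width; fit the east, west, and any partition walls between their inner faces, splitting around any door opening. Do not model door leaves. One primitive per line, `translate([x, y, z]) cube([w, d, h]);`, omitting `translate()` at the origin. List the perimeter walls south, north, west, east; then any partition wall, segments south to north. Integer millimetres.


cube([5250, 150, 2500]);
translate([0, 4350, 0]) cube([5250, 150, 2500]);
translate([0, 150, 0]) cube([150, 4200, 2500]);
translate([5100, 150, 0]) cube([150, 4200, 2500]);
translate([1750, 150, 0]) cube([150, 1750, 2500]);
translate([1750, 3150, 0]) cube([150, 1200, 2500]);
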